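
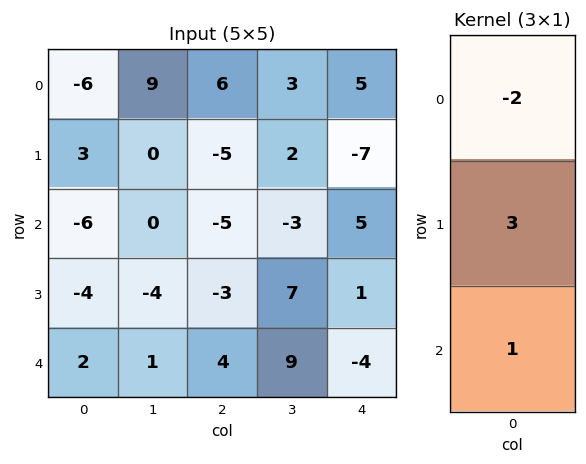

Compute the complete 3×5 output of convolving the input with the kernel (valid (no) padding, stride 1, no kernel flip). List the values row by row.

Output[0,0]: The receptive field on the input at this output position is [-6 / 3 / -6]. Elementwise product with the kernel and sum: -6·-2 + 3·3 + -6·1.

15 -18 -32 -3 -26
-28 -4 -8 -6 30
2 -11 5 36 -11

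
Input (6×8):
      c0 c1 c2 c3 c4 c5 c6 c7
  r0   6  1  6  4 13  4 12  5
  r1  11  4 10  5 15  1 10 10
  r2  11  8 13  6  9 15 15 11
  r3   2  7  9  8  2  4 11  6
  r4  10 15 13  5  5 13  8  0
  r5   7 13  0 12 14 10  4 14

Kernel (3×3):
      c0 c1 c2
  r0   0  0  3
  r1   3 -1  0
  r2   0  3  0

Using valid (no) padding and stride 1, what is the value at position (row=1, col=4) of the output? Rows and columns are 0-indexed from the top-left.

The receptive field on the input at this output position is [15 1 10 / 9 15 15 / 2 4 11]. Elementwise product with the kernel and sum: 10·3 + 9·3 + 15·-1 + 4·3.

54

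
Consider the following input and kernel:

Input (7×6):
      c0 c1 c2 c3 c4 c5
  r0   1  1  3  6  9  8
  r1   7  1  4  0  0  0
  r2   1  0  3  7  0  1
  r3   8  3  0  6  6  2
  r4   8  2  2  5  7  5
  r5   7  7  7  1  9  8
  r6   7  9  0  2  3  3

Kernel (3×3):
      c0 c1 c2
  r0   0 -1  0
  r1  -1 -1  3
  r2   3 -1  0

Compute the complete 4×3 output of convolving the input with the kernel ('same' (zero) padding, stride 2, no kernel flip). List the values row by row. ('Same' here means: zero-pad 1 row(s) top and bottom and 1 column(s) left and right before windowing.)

-5 13 9
-16 23 8
-17 25 -9
13 -10 -5

Output[0,0]: The receptive field on the zero-padded input at this output position is [0 0 0 / 0 1 1 / 0 7 1]. Elementwise product with the kernel and sum: 0·-1 + 0·-1 + 1·-1 + 1·3 + 0·3 + 7·-1.
Output[0,1]: The receptive field on the zero-padded input at this output position is [0 0 0 / 1 3 6 / 1 4 0]. Elementwise product with the kernel and sum: 0·-1 + 1·-1 + 3·-1 + 6·3 + 1·3 + 4·-1.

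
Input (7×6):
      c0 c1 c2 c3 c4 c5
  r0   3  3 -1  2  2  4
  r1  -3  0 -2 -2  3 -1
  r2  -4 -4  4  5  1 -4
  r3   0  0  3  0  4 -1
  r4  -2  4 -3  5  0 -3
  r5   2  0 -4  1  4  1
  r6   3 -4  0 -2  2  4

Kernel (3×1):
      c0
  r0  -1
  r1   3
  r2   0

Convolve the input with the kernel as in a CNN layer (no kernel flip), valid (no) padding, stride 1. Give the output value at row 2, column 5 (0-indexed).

1

The receptive field on the input at this output position is [-4 / -1 / -3]. Elementwise product with the kernel and sum: -4·-1 + -1·3.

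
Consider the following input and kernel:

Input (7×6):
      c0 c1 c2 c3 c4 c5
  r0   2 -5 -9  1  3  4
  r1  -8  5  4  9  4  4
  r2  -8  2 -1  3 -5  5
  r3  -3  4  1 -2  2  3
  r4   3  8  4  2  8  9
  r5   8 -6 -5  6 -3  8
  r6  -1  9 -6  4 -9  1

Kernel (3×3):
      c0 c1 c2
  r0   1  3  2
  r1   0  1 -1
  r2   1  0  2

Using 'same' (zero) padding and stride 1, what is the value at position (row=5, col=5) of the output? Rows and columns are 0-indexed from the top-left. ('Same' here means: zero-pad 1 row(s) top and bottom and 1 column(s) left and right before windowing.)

34

The receptive field on the zero-padded input at this output position is [8 9 0 / -3 8 0 / -9 1 0]. Elementwise product with the kernel and sum: 8·1 + 9·3 + 0·2 + 8·1 + 0·-1 + -9·1 + 0·2.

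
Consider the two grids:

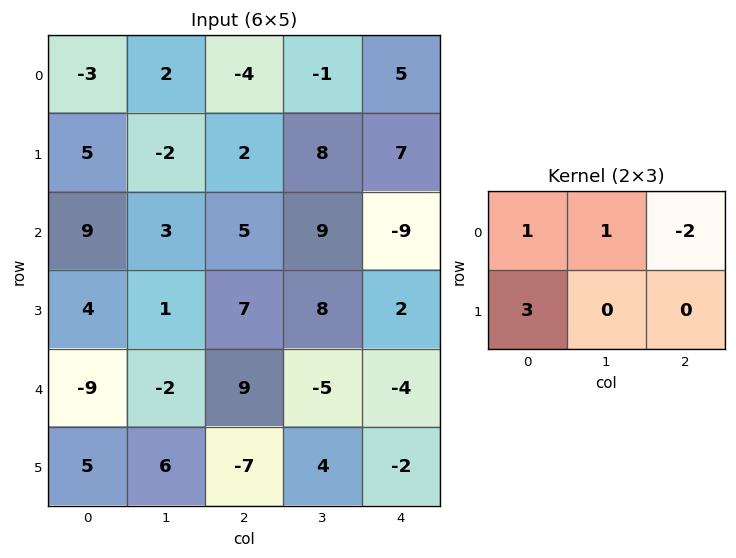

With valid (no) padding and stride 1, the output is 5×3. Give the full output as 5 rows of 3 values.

22 -6 -9
26 -7 11
14 -7 53
-36 -14 38
-14 35 -9

Output[0,0]: The receptive field on the input at this output position is [-3 2 -4 / 5 -2 2]. Elementwise product with the kernel and sum: -3·1 + 2·1 + -4·-2 + 5·3.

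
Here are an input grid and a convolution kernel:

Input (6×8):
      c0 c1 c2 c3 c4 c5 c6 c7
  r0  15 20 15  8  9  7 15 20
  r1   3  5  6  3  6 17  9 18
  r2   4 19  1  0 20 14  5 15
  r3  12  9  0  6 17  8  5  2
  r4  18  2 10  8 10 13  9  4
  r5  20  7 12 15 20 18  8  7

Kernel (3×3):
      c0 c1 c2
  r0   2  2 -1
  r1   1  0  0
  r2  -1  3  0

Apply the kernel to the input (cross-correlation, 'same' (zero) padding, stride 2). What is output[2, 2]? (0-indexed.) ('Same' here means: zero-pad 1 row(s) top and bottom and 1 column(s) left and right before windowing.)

91

The receptive field on the zero-padded input at this output position is [6 17 8 / 8 10 13 / 15 20 18]. Elementwise product with the kernel and sum: 6·2 + 17·2 + 8·-1 + 8·1 + 15·-1 + 20·3.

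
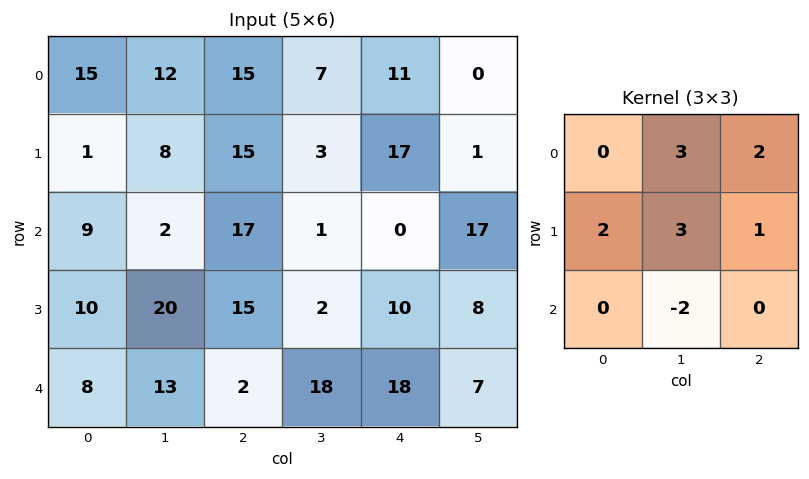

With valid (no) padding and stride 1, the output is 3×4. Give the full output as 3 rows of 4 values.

Output[0,0]: The receptive field on the input at this output position is [15 12 15 / 1 8 15 / 9 2 17]. Elementwise product with the kernel and sum: 12·3 + 15·2 + 1·2 + 8·3 + 15·1 + 2·-2.

103 89 97 91
55 77 76 52
109 136 13 40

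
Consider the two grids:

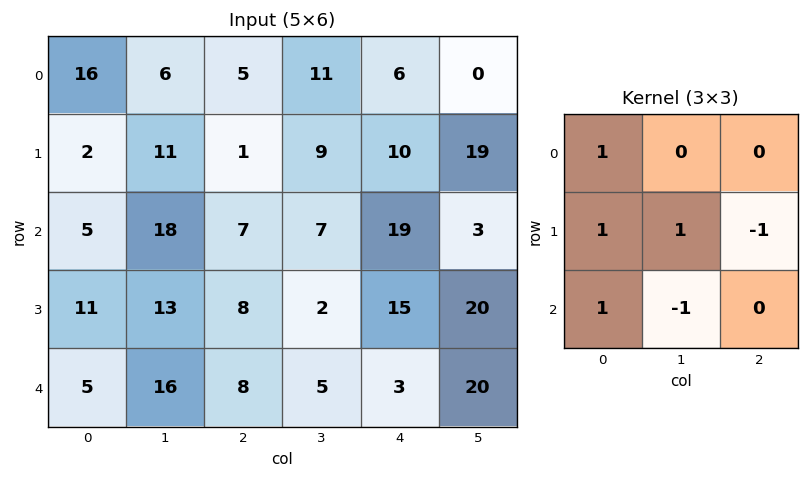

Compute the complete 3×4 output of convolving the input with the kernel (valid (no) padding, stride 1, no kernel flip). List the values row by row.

15 20 5 -1
16 34 2 19
10 45 5 6

Output[0,0]: The receptive field on the input at this output position is [16 6 5 / 2 11 1 / 5 18 7]. Elementwise product with the kernel and sum: 16·1 + 2·1 + 11·1 + 1·-1 + 5·1 + 18·-1.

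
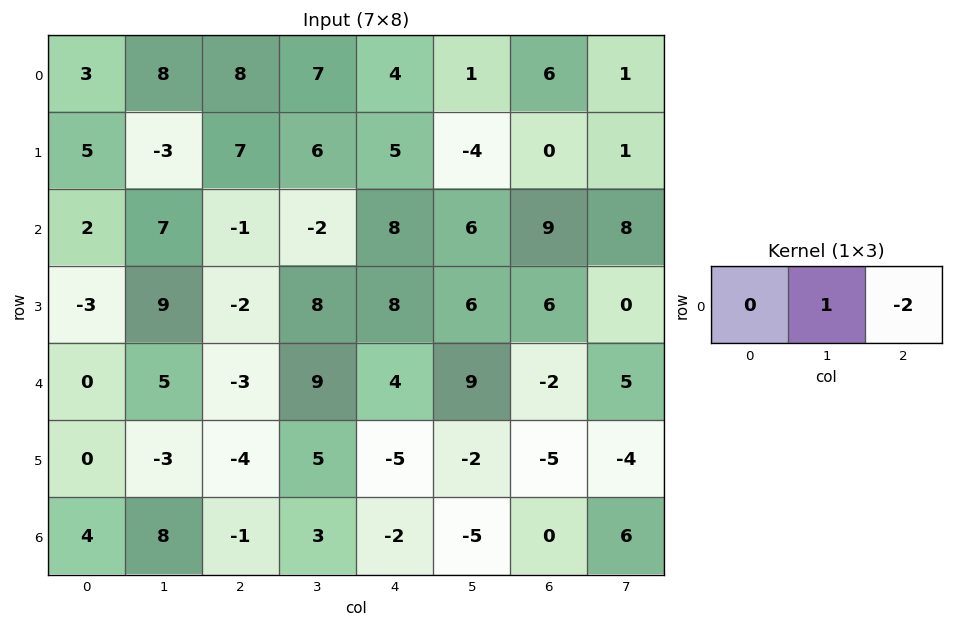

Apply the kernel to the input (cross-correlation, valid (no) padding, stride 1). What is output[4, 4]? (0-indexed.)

13

The receptive field on the input at this output position is [4 9 -2]. Elementwise product with the kernel and sum: 9·1 + -2·-2.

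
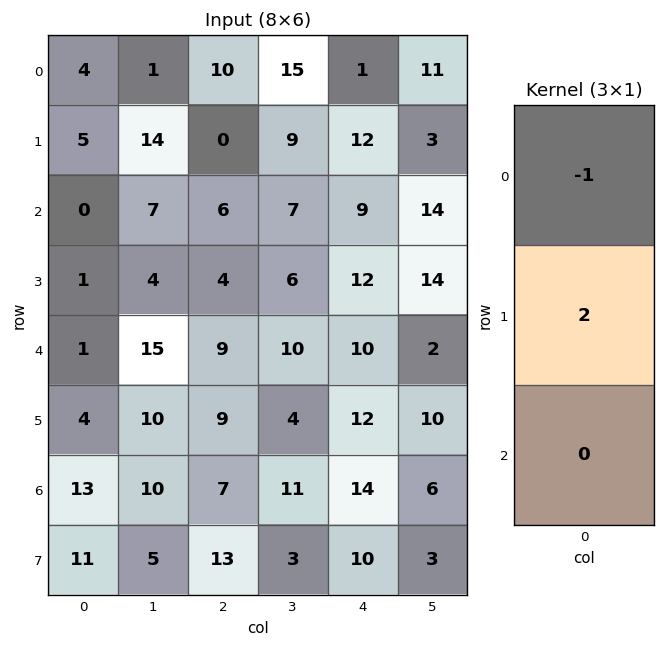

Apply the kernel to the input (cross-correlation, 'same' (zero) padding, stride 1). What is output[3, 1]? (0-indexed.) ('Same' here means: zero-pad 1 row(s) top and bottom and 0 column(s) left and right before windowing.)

1

The receptive field on the zero-padded input at this output position is [7 / 4 / 15]. Elementwise product with the kernel and sum: 7·-1 + 4·2.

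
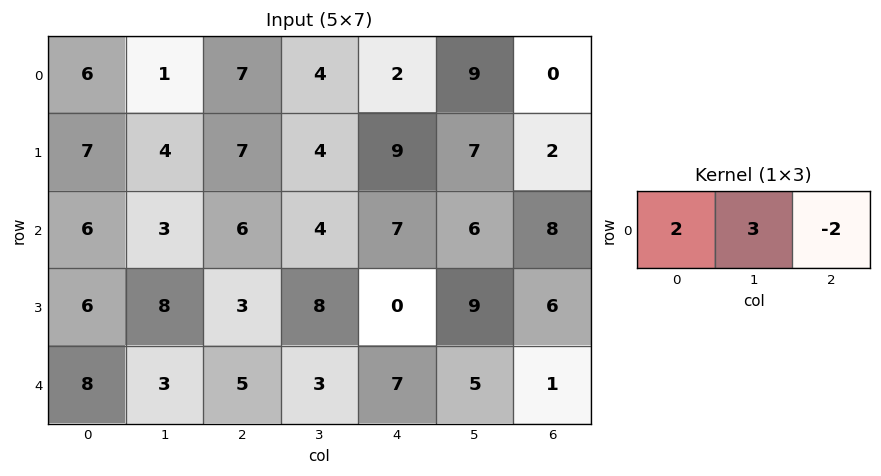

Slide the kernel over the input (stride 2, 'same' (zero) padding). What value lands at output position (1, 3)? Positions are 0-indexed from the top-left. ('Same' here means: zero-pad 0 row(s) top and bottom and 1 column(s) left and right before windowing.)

The receptive field on the zero-padded input at this output position is [6 8 0]. Elementwise product with the kernel and sum: 6·2 + 8·3 + 0·-2.

36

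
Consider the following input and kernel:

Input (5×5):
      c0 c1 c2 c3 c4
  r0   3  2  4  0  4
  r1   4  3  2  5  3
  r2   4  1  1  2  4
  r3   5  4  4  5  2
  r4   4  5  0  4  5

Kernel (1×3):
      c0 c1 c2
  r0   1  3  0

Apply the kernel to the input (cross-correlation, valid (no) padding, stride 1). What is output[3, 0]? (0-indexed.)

17

The receptive field on the input at this output position is [5 4 4]. Elementwise product with the kernel and sum: 5·1 + 4·3.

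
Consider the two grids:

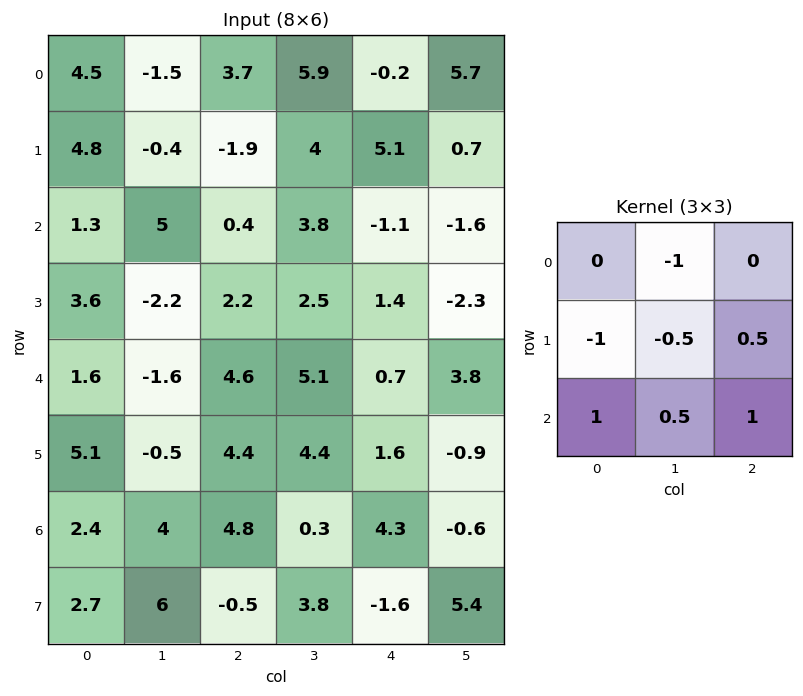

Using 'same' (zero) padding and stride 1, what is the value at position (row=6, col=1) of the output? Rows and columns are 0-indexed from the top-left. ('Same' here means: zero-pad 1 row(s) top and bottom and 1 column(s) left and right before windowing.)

3.7

The receptive field on the zero-padded input at this output position is [5.1 -0.5 4.4 / 2.4 4 4.8 / 2.7 6 -0.5]. Elementwise product with the kernel and sum: -0.5·-1 + 2.4·-1 + 4·-0.5 + 4.8·0.5 + 2.7·1 + 6·0.5 + -0.5·1.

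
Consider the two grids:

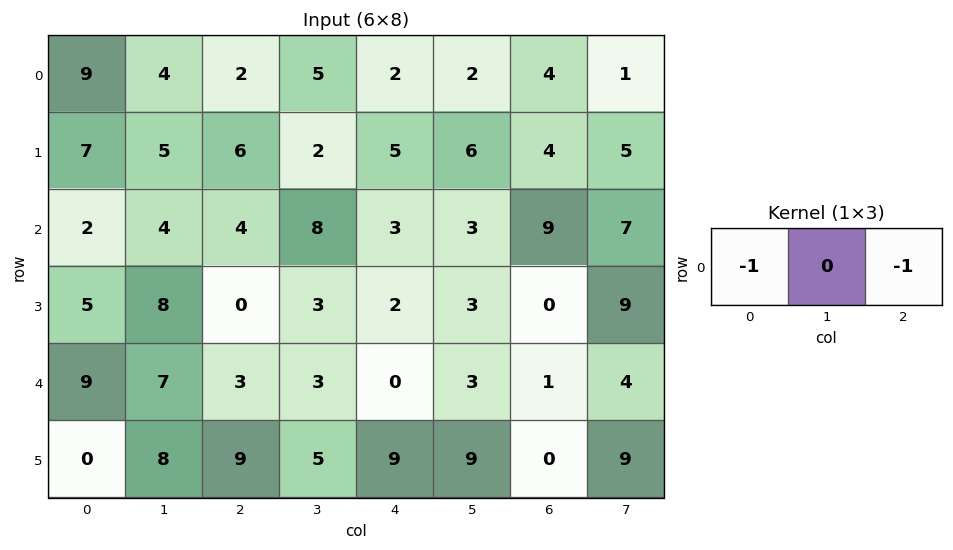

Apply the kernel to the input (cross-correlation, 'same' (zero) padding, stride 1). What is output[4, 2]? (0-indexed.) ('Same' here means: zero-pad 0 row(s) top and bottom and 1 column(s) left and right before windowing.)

-10

The receptive field on the zero-padded input at this output position is [7 3 3]. Elementwise product with the kernel and sum: 7·-1 + 3·-1.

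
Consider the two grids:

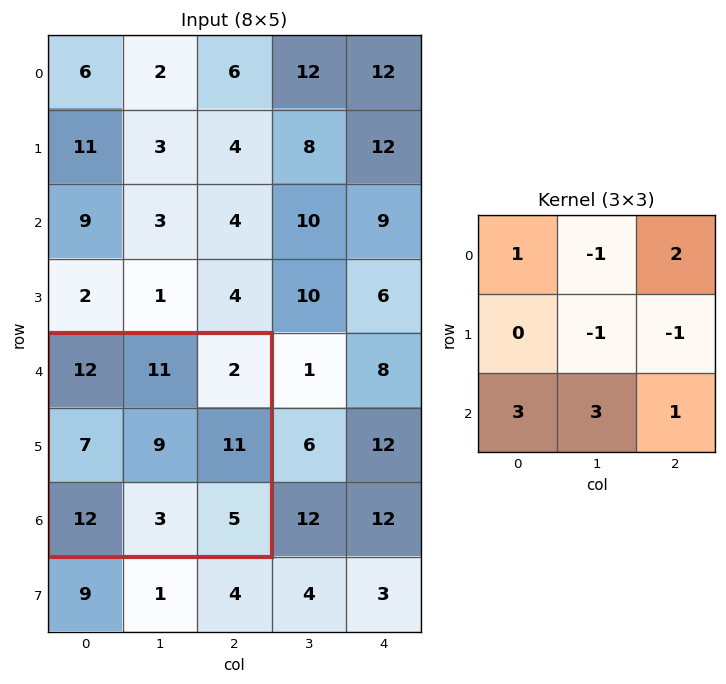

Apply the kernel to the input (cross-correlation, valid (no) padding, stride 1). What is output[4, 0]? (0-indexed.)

35

The receptive field on the input at this output position is [12 11 2 / 7 9 11 / 12 3 5]. Elementwise product with the kernel and sum: 12·1 + 11·-1 + 2·2 + 9·-1 + 11·-1 + 12·3 + 3·3 + 5·1.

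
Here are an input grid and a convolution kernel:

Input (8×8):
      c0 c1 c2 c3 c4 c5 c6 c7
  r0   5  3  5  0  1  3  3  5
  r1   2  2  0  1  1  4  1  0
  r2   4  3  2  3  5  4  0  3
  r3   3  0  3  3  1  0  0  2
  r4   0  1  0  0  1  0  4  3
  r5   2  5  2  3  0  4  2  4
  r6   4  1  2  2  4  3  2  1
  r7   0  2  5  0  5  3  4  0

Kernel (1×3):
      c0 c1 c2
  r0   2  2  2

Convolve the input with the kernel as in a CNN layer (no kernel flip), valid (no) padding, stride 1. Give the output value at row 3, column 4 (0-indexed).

The receptive field on the input at this output position is [1 0 0]. Elementwise product with the kernel and sum: 1·2 + 0·2 + 0·2.

2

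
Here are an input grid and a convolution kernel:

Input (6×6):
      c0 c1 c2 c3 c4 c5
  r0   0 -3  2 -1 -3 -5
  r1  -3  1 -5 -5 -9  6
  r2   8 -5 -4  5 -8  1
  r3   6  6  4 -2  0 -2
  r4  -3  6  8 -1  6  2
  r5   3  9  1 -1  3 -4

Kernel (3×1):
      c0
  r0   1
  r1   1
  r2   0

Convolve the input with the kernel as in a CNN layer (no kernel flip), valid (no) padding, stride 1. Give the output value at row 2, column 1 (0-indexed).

1

The receptive field on the input at this output position is [-5 / 6 / 6]. Elementwise product with the kernel and sum: -5·1 + 6·1.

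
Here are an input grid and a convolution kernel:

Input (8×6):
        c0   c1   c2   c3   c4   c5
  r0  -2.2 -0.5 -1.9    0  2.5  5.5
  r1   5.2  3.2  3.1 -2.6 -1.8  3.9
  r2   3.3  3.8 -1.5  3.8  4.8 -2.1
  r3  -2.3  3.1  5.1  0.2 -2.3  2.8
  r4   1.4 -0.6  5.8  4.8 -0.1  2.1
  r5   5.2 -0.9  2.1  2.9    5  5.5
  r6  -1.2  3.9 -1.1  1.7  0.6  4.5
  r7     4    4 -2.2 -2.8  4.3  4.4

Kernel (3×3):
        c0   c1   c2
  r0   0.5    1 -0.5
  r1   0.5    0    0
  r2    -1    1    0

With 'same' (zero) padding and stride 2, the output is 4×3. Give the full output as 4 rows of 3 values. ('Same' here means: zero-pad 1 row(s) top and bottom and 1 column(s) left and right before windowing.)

Output[0,0]: The receptive field on the zero-padded input at this output position is [0 0 0 / 0 -2.2 -0.5 / 0 5.2 3.2]. Elementwise product with the kernel and sum: 0·0.5 + 0·1 + 0·-0.5 + 0·0.5 + 0·-1 + 5.2·1.
Output[0,1]: The receptive field on the zero-padded input at this output position is [0 0 0 / -0.5 -1.9 0 / 3.2 3.1 -2.6]. Elementwise product with the kernel and sum: 0·0.5 + 0·1 + 0·-0.5 + -0.5·0.5 + 3.2·-1 + 3.1·1.

5.2 -0.35 0.8
1.3 9.9 -5.65
1.35 9.25 0.9
9.65 -4.05 11.65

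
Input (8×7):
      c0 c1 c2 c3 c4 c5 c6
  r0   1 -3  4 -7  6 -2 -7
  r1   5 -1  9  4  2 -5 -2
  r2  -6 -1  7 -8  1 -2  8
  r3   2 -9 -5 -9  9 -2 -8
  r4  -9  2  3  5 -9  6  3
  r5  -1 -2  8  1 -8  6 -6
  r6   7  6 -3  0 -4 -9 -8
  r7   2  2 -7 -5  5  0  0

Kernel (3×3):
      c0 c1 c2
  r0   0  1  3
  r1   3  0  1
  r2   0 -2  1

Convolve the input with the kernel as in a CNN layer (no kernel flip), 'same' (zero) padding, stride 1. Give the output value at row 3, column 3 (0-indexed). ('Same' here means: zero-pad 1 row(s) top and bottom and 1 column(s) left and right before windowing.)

-30

The receptive field on the zero-padded input at this output position is [7 -8 1 / -5 -9 9 / 3 5 -9]. Elementwise product with the kernel and sum: -8·1 + 1·3 + -5·3 + 9·1 + 5·-2 + -9·1.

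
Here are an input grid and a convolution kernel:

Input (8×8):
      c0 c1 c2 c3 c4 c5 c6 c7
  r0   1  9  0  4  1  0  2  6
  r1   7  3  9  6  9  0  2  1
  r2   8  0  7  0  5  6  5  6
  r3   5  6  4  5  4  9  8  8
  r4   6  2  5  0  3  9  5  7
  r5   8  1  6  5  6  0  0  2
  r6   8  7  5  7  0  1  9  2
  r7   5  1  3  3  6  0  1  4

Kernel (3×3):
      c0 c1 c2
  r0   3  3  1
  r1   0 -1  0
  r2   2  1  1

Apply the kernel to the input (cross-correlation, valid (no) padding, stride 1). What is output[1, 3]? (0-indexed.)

The receptive field on the input at this output position is [6 9 0 / 0 5 6 / 5 4 9]. Elementwise product with the kernel and sum: 6·3 + 9·3 + 0·1 + 5·-1 + 5·2 + 4·1 + 9·1.

63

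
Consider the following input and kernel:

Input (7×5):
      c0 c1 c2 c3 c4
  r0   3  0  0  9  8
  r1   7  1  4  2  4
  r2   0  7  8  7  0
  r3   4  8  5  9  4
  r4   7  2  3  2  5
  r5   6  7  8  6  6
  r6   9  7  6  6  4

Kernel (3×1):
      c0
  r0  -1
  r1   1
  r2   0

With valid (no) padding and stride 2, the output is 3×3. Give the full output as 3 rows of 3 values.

Output[0,0]: The receptive field on the input at this output position is [3 / 7 / 0]. Elementwise product with the kernel and sum: 3·-1 + 7·1.

4 4 -4
4 -3 4
-1 5 1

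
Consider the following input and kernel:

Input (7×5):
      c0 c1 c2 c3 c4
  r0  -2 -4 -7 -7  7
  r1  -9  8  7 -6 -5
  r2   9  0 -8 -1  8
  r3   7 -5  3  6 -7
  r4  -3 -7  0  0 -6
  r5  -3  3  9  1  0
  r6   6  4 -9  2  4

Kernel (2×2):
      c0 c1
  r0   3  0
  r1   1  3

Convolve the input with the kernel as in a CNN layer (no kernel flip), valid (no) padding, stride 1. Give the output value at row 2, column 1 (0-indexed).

The receptive field on the input at this output position is [0 -8 / -5 3]. Elementwise product with the kernel and sum: 0·3 + -5·1 + 3·3.

4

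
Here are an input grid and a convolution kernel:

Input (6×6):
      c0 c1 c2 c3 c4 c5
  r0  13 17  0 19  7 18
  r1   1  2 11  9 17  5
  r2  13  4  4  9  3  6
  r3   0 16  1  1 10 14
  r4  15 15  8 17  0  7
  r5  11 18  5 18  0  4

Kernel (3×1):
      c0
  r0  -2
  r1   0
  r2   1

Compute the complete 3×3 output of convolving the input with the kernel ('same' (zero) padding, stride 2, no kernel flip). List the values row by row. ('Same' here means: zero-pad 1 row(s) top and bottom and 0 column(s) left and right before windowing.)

1 11 17
-2 -21 -24
11 3 -20

Output[0,0]: The receptive field on the zero-padded input at this output position is [0 / 13 / 1]. Elementwise product with the kernel and sum: 0·-2 + 1·1.
Output[0,1]: The receptive field on the zero-padded input at this output position is [0 / 0 / 11]. Elementwise product with the kernel and sum: 0·-2 + 11·1.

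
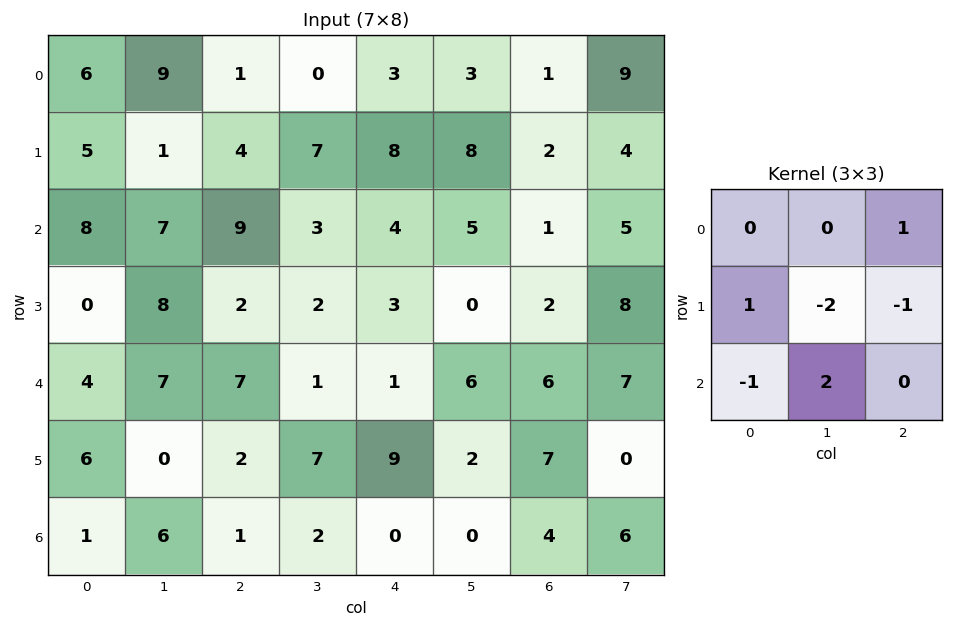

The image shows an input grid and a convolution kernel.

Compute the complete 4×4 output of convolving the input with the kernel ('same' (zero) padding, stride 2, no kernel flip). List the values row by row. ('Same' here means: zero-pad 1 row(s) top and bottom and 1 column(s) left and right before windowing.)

-11 14 0 -12
-22 -11 2 6
5 -2 4 7
-8 9 4 -14

Output[0,0]: The receptive field on the zero-padded input at this output position is [0 0 0 / 0 6 9 / 0 5 1]. Elementwise product with the kernel and sum: 0·1 + 0·1 + 6·-2 + 9·-1 + 0·-1 + 5·2.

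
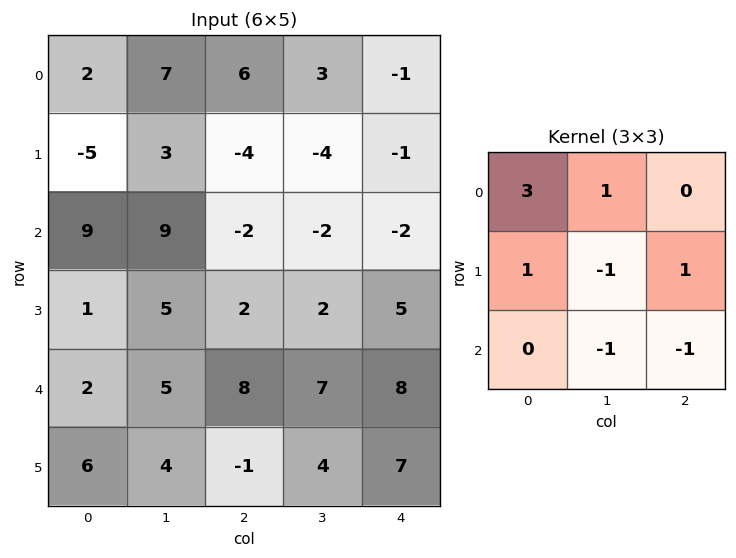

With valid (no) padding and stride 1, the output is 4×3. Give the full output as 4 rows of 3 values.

Output[0,0]: The receptive field on the input at this output position is [2 7 6 / -5 3 -4 / 9 9 -2]. Elementwise product with the kernel and sum: 2·3 + 7·1 + -5·1 + 3·-1 + -4·1 + 9·-1 + -2·-1.
Output[0,1]: The receptive field on the input at this output position is [7 6 3 / 3 -4 -4 / 9 -2 -2]. Elementwise product with the kernel and sum: 7·3 + 6·1 + 3·1 + -4·-1 + -4·1 + -2·-1 + -2·-1.

-6 34 24
-21 10 -25
21 15 -18
10 18 6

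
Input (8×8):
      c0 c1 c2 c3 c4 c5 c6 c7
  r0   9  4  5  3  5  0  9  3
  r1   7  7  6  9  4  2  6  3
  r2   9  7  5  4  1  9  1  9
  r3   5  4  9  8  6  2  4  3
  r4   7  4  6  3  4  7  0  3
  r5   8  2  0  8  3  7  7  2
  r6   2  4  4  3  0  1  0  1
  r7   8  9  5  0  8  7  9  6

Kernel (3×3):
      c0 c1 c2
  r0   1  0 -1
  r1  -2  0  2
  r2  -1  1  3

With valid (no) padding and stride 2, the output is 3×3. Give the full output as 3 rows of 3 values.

15 -2 11
27 7 -1
-1 7 13

Output[0,0]: The receptive field on the input at this output position is [9 4 5 / 7 7 6 / 9 7 5]. Elementwise product with the kernel and sum: 9·1 + 5·-1 + 7·-2 + 6·2 + 9·-1 + 7·1 + 5·3.
Output[0,1]: The receptive field on the input at this output position is [5 3 5 / 6 9 4 / 5 4 1]. Elementwise product with the kernel and sum: 5·1 + 5·-1 + 6·-2 + 4·2 + 5·-1 + 4·1 + 1·3.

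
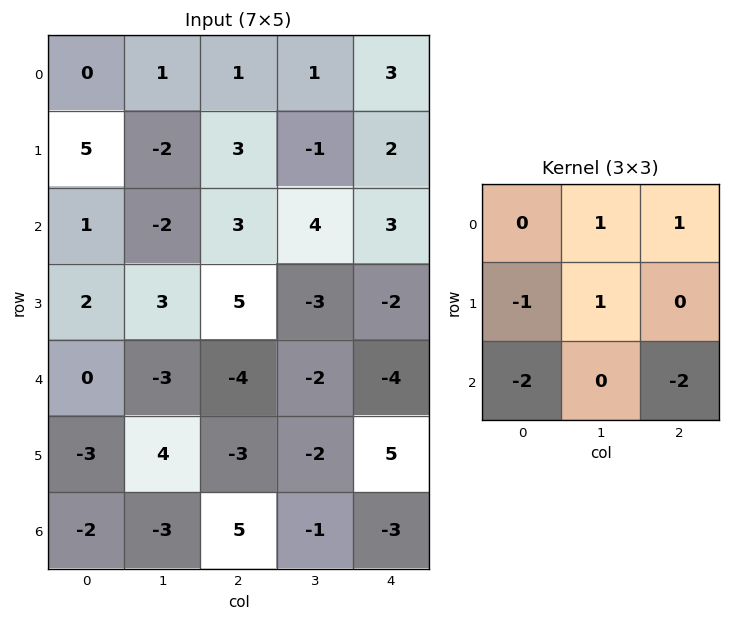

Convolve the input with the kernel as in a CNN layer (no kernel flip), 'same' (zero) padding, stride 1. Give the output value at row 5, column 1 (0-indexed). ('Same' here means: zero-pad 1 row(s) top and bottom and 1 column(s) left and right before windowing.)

-6

The receptive field on the zero-padded input at this output position is [0 -3 -4 / -3 4 -3 / -2 -3 5]. Elementwise product with the kernel and sum: -3·1 + -4·1 + -3·-1 + 4·1 + -2·-2 + 5·-2.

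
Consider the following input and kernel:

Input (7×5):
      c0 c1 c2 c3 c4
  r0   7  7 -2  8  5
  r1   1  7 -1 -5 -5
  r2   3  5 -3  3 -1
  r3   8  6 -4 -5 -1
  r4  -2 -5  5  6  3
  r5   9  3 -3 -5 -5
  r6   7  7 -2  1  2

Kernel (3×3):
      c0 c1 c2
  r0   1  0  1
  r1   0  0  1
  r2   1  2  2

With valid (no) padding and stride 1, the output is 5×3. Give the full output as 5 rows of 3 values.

11 15 -1
9 -7 -23
-6 20 18
18 -6 -25
17 1 7

Output[0,0]: The receptive field on the input at this output position is [7 7 -2 / 1 7 -1 / 3 5 -3]. Elementwise product with the kernel and sum: 7·1 + -2·1 + -1·1 + 3·1 + 5·2 + -3·2.
Output[0,1]: The receptive field on the input at this output position is [7 -2 8 / 7 -1 -5 / 5 -3 3]. Elementwise product with the kernel and sum: 7·1 + 8·1 + -5·1 + 5·1 + -3·2 + 3·2.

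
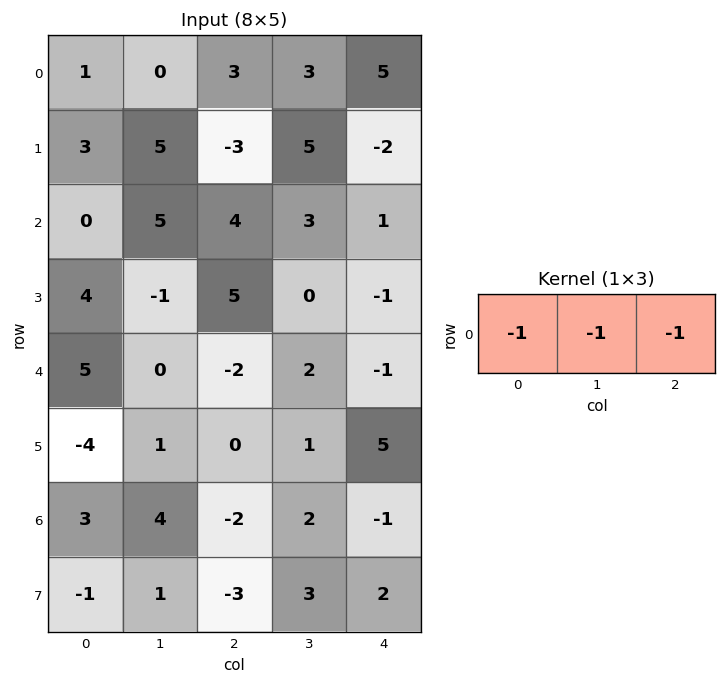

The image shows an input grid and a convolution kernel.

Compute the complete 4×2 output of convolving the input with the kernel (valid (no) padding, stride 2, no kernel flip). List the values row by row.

-4 -11
-9 -8
-3 1
-5 1

Output[0,0]: The receptive field on the input at this output position is [1 0 3]. Elementwise product with the kernel and sum: 1·-1 + 0·-1 + 3·-1.
Output[0,1]: The receptive field on the input at this output position is [3 3 5]. Elementwise product with the kernel and sum: 3·-1 + 3·-1 + 5·-1.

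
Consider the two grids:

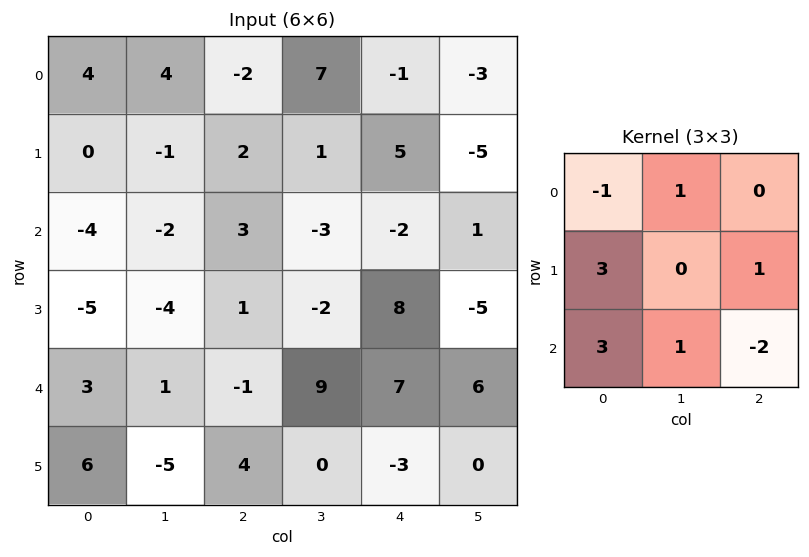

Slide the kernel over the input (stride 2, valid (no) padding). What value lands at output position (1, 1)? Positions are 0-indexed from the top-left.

The receptive field on the input at this output position is [3 -3 -2 / 1 -2 8 / -1 9 7]. Elementwise product with the kernel and sum: 3·-1 + -3·1 + 1·3 + 8·1 + -1·3 + 9·1 + 7·-2.

-3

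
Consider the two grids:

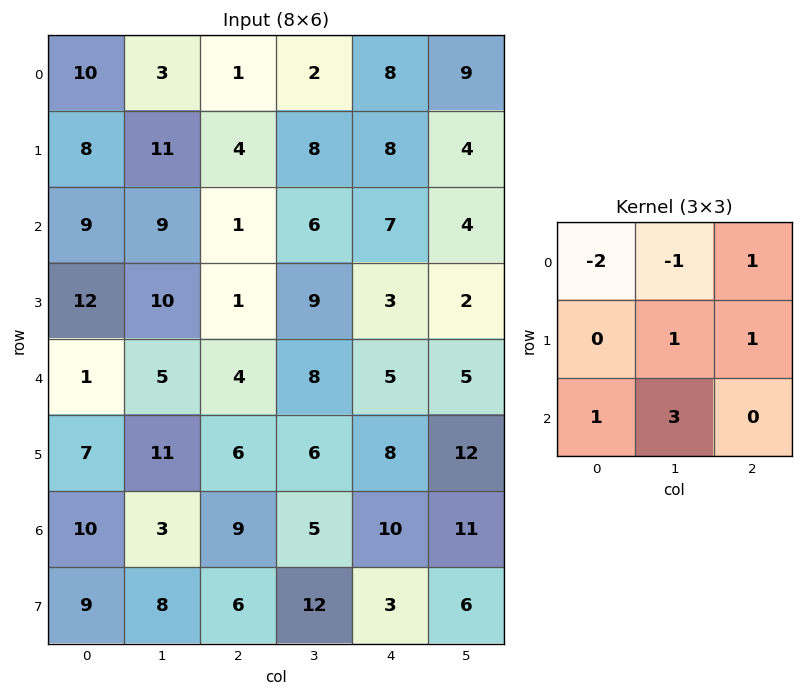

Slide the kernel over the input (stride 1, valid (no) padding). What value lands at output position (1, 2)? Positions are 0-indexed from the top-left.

33

The receptive field on the input at this output position is [4 8 8 / 1 6 7 / 1 9 3]. Elementwise product with the kernel and sum: 4·-2 + 8·-1 + 8·1 + 6·1 + 7·1 + 1·1 + 9·3.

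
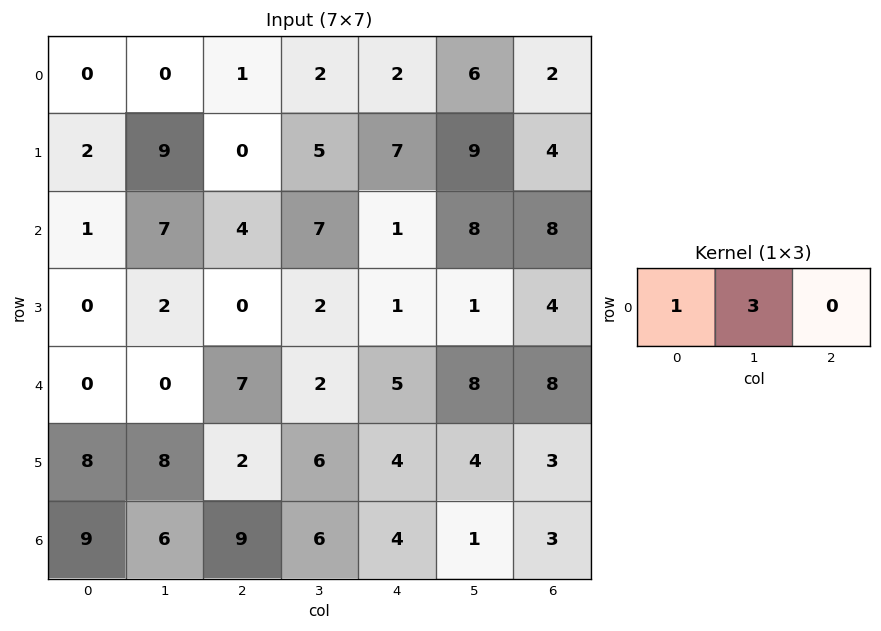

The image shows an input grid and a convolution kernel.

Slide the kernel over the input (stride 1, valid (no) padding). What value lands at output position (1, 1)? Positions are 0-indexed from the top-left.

9

The receptive field on the input at this output position is [9 0 5]. Elementwise product with the kernel and sum: 9·1 + 0·3.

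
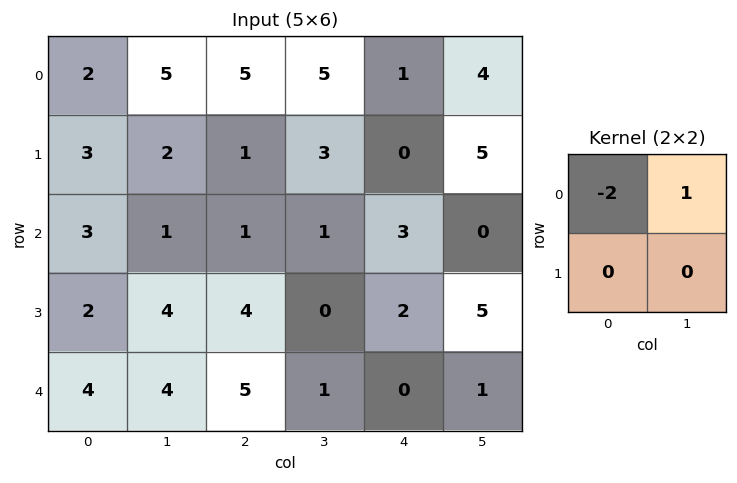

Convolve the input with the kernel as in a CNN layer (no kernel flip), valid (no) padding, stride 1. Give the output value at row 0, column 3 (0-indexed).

-9

The receptive field on the input at this output position is [5 1 / 3 0]. Elementwise product with the kernel and sum: 5·-2 + 1·1.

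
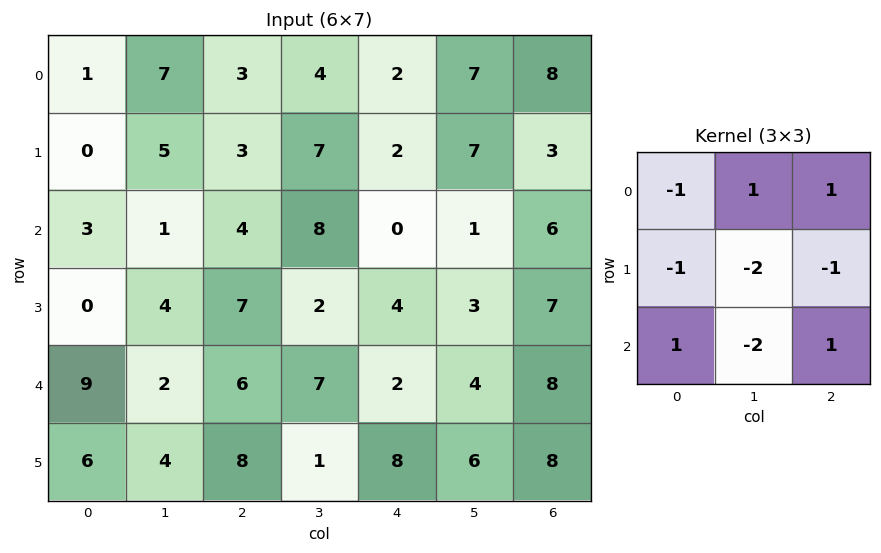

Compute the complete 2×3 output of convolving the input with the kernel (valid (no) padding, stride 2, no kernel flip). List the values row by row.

Output[0,0]: The receptive field on the input at this output position is [1 7 3 / 0 5 3 / 3 1 4]. Elementwise product with the kernel and sum: 1·-1 + 7·1 + 3·1 + 0·-1 + 5·-2 + 3·-1 + 3·1 + 1·-2 + 4·1.

1 -28 -2
-2 -17 -8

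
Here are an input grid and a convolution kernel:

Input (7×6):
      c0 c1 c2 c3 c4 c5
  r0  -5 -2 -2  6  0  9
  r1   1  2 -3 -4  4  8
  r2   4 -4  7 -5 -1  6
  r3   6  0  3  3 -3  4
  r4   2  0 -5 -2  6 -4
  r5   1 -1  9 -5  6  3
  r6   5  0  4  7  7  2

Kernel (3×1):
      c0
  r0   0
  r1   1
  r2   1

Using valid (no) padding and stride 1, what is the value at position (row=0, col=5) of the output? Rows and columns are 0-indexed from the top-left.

14

The receptive field on the input at this output position is [9 / 8 / 6]. Elementwise product with the kernel and sum: 8·1 + 6·1.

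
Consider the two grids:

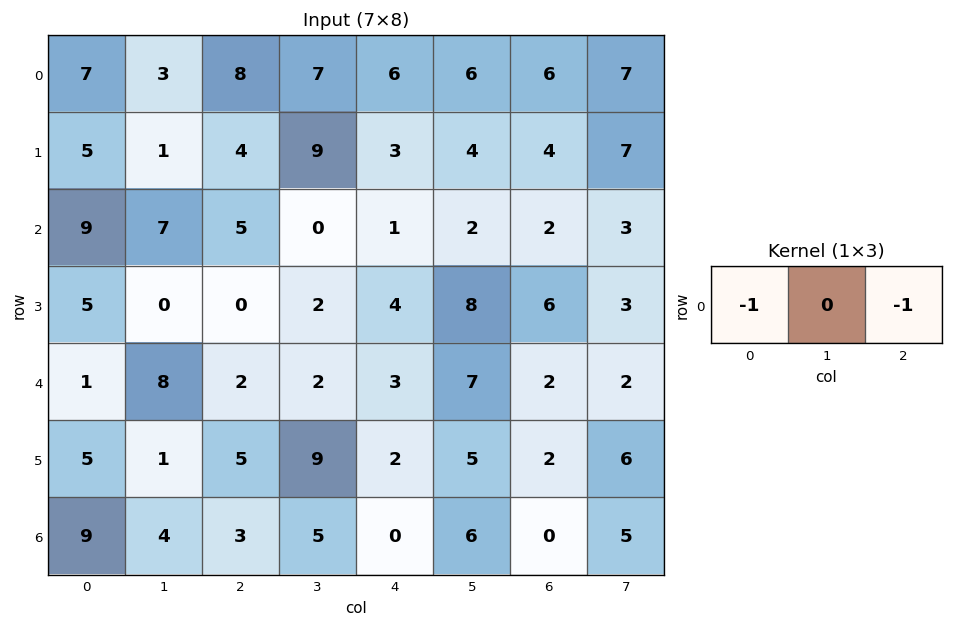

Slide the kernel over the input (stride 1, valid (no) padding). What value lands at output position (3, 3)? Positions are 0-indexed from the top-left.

-10

The receptive field on the input at this output position is [2 4 8]. Elementwise product with the kernel and sum: 2·-1 + 8·-1.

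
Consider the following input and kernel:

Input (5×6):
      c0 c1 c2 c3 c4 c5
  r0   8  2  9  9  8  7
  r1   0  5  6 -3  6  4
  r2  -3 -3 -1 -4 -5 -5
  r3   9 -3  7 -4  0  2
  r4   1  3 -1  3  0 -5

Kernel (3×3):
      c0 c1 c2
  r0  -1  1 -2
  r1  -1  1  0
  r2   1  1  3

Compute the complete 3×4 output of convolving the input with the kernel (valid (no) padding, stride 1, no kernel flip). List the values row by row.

Output[0,0]: The receptive field on the input at this output position is [8 2 9 / 0 5 6 / -3 -3 -1]. Elementwise product with the kernel and sum: 8·-1 + 2·1 + 9·-2 + 0·-1 + 5·1 + -3·1 + -3·1 + -1·3.
Output[0,1]: The receptive field on the input at this output position is [2 9 9 / 5 6 -3 / -3 -1 -4]. Elementwise product with the kernel and sum: 2·-1 + 9·1 + 9·-2 + 5·-1 + 6·1 + -3·1 + -1·1 + -4·3.

-28 -26 -45 -30
20 1 -21 2
-9 31 -2 1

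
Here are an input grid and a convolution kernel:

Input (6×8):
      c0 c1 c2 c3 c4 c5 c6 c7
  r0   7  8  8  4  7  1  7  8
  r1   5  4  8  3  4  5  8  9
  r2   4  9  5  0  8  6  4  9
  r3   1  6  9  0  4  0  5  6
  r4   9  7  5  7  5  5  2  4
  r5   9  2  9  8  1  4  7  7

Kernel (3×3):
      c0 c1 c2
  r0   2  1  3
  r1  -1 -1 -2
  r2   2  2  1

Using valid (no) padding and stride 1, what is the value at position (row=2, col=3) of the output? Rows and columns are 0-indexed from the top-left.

51

The receptive field on the input at this output position is [0 8 6 / 0 4 0 / 7 5 5]. Elementwise product with the kernel and sum: 0·2 + 8·1 + 6·3 + 0·-1 + 4·-1 + 0·-2 + 7·2 + 5·2 + 5·1.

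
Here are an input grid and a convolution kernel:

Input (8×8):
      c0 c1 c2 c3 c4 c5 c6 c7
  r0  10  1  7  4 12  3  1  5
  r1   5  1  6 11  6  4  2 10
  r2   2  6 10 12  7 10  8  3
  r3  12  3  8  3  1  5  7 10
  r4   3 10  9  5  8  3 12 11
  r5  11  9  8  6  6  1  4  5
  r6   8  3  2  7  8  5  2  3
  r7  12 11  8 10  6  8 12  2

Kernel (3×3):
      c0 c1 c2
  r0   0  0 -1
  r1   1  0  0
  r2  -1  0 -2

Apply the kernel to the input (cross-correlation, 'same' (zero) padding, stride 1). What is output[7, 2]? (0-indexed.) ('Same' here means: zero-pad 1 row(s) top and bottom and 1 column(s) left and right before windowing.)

4

The receptive field on the zero-padded input at this output position is [3 2 7 / 11 8 10 / 0 0 0]. Elementwise product with the kernel and sum: 7·-1 + 11·1 + 0·-1 + 0·-2.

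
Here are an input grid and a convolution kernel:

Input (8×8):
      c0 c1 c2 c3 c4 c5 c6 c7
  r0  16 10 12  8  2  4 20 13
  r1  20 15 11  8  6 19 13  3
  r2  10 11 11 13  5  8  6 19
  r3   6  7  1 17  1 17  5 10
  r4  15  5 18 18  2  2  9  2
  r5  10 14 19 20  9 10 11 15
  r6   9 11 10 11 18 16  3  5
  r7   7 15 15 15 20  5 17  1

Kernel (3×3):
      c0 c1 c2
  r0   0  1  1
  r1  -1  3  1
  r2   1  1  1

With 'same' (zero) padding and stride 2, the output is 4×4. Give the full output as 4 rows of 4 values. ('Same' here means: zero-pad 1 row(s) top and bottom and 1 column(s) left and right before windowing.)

Output[0,0]: The receptive field on the zero-padded input at this output position is [0 0 0 / 0 16 10 / 0 20 15]. Elementwise product with the kernel and sum: 0·1 + 0·1 + 0·-1 + 16·3 + 10·1 + 0·1 + 20·1 + 15·1.
Output[0,1]: The receptive field on the zero-padded input at this output position is [0 0 0 / 10 12 8 / 15 11 8]. Elementwise product with the kernel and sum: 0·1 + 0·1 + 10·-1 + 12·3 + 8·1 + 15·1 + 11·1 + 8·1.

93 68 35 104
89 79 70 77
87 138 47 78
84 114 118 47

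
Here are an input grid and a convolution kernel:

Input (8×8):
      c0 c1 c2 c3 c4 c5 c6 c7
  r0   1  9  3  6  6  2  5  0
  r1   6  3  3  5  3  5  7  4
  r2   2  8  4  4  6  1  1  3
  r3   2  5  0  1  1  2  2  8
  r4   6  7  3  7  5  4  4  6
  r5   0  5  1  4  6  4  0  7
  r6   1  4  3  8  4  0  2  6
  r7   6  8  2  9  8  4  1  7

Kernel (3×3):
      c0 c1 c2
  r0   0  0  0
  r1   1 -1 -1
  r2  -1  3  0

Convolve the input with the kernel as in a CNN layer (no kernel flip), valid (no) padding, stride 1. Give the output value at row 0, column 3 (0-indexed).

The receptive field on the input at this output position is [6 6 2 / 5 3 5 / 4 6 1]. Elementwise product with the kernel and sum: 5·1 + 3·-1 + 5·-1 + 4·-1 + 6·3.

11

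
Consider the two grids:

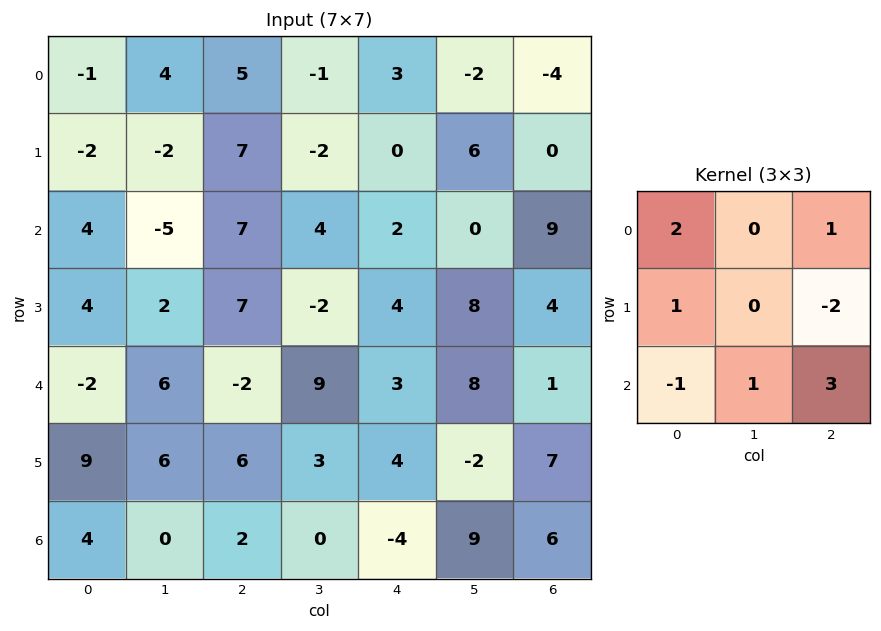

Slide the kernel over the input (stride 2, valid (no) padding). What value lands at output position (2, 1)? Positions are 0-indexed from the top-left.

-17

The receptive field on the input at this output position is [-2 9 3 / 6 3 4 / 2 0 -4]. Elementwise product with the kernel and sum: -2·2 + 3·1 + 6·1 + 4·-2 + 2·-1 + 0·1 + -4·3.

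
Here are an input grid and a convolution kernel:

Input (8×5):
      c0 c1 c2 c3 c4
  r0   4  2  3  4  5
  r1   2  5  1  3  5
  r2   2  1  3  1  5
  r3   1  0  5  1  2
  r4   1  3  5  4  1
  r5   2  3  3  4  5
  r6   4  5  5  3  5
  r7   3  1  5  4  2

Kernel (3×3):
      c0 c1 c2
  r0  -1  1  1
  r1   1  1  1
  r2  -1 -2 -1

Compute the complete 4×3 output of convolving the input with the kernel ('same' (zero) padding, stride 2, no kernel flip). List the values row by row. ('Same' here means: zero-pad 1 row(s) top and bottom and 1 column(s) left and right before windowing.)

Output[0,0]: The receptive field on the zero-padded input at this output position is [0 0 0 / 0 4 2 / 0 2 5]. Elementwise product with the kernel and sum: 0·-1 + 0·1 + 0·1 + 0·1 + 4·1 + 2·1 + 0·-1 + 2·-2 + 5·-1.
Output[0,1]: The receptive field on the zero-padded input at this output position is [0 0 0 / 2 3 4 / 5 1 3]. Elementwise product with the kernel and sum: 0·-1 + 0·1 + 0·1 + 2·1 + 3·1 + 4·1 + 5·-1 + 1·-2 + 3·-1.

-3 -1 -4
8 -7 3
-2 5 -8
7 2 1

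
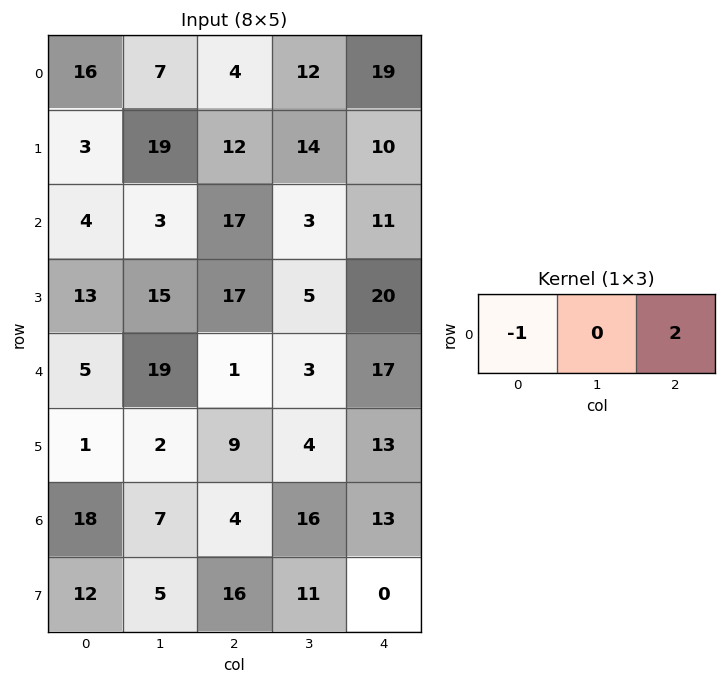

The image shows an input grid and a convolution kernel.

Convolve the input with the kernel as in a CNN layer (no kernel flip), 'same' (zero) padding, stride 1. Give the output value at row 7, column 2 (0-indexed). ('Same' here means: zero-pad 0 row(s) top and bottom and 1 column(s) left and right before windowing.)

17

The receptive field on the zero-padded input at this output position is [5 16 11]. Elementwise product with the kernel and sum: 5·-1 + 11·2.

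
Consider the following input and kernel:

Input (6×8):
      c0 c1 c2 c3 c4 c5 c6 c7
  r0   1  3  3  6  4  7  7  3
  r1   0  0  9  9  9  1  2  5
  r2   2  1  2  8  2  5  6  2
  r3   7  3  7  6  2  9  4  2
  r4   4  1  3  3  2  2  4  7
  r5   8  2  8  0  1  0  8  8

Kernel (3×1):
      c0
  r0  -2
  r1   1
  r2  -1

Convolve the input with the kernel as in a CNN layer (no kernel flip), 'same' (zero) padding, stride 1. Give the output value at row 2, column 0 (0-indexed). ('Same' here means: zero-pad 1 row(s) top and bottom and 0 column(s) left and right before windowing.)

The receptive field on the zero-padded input at this output position is [0 / 2 / 7]. Elementwise product with the kernel and sum: 0·-2 + 2·1 + 7·-1.

-5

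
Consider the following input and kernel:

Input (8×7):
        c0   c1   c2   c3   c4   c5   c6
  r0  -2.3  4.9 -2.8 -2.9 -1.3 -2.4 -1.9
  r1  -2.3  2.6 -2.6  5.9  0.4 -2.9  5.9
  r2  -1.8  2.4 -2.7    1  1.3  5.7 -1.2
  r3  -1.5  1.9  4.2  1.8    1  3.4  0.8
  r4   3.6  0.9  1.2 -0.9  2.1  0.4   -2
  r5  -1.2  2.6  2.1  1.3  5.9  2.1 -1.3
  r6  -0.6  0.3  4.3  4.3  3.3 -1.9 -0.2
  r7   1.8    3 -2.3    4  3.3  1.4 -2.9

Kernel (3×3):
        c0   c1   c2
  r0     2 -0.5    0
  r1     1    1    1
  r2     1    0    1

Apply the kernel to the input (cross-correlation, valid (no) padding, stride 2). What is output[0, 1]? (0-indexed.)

The receptive field on the input at this output position is [-2.8 -2.9 -1.3 / -2.6 5.9 0.4 / -2.7 1 1.3]. Elementwise product with the kernel and sum: -2.8·2 + -2.9·-0.5 + -2.6·1 + 5.9·1 + 0.4·1 + -2.7·1 + 1.3·1.

-1.85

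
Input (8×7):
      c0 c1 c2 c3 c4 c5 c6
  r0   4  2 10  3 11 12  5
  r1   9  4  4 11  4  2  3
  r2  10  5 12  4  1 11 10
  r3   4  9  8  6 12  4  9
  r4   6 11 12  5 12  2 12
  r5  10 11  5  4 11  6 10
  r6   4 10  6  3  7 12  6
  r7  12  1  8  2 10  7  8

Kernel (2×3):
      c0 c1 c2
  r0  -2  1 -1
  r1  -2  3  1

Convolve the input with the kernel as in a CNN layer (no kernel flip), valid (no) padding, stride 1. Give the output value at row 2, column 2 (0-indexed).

-7

The receptive field on the input at this output position is [12 4 1 / 8 6 12]. Elementwise product with the kernel and sum: 12·-2 + 4·1 + 1·-1 + 8·-2 + 6·3 + 12·1.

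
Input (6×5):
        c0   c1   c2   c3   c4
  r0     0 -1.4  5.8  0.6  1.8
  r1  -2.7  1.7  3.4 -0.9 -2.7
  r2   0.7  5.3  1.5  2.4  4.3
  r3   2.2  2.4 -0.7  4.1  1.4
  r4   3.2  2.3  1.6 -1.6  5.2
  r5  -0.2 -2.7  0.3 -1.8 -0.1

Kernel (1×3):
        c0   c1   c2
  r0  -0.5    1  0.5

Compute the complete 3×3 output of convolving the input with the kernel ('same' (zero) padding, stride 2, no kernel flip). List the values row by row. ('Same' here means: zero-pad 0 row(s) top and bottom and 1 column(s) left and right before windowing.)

-0.7 6.8 1.5
3.35 0.05 3.1
4.35 -0.35 6

Output[0,0]: The receptive field on the zero-padded input at this output position is [0 0 -1.4]. Elementwise product with the kernel and sum: 0·-0.5 + 0·1 + -1.4·0.5.
Output[0,1]: The receptive field on the zero-padded input at this output position is [-1.4 5.8 0.6]. Elementwise product with the kernel and sum: -1.4·-0.5 + 5.8·1 + 0.6·0.5.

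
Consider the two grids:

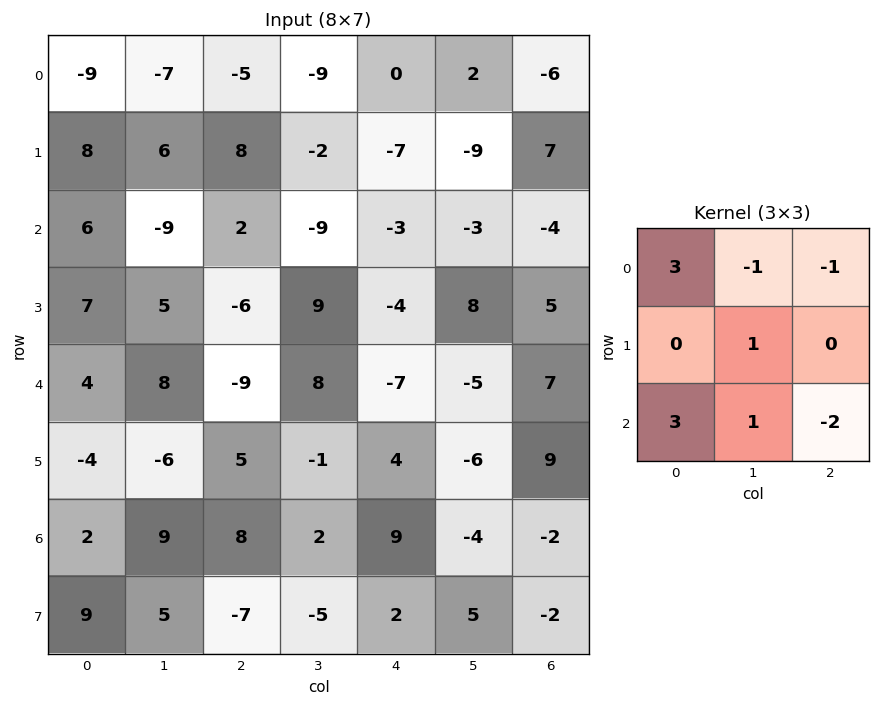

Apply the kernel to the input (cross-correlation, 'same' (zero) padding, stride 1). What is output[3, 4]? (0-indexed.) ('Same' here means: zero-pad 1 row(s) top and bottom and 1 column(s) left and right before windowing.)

The receptive field on the zero-padded input at this output position is [-9 -3 -3 / 9 -4 8 / 8 -7 -5]. Elementwise product with the kernel and sum: -9·3 + -3·-1 + -3·-1 + -4·1 + 8·3 + -7·1 + -5·-2.

2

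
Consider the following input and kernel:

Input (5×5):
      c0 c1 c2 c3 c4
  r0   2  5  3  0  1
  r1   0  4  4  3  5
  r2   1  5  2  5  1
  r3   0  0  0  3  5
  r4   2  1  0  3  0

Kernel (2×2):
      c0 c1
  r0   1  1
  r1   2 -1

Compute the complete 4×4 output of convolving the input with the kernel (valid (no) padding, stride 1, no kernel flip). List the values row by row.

3 12 8 2
1 16 6 17
6 7 4 7
3 2 0 14

Output[0,0]: The receptive field on the input at this output position is [2 5 / 0 4]. Elementwise product with the kernel and sum: 2·1 + 5·1 + 0·2 + 4·-1.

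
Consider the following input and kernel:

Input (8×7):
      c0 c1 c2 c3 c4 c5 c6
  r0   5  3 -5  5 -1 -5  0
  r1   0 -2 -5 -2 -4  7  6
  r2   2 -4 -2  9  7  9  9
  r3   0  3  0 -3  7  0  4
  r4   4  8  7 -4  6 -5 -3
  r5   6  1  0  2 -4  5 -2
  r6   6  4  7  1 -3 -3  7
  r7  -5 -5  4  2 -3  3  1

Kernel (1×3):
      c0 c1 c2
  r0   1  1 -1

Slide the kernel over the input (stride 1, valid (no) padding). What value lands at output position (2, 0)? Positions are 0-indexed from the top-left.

0

The receptive field on the input at this output position is [2 -4 -2]. Elementwise product with the kernel and sum: 2·1 + -4·1 + -2·-1.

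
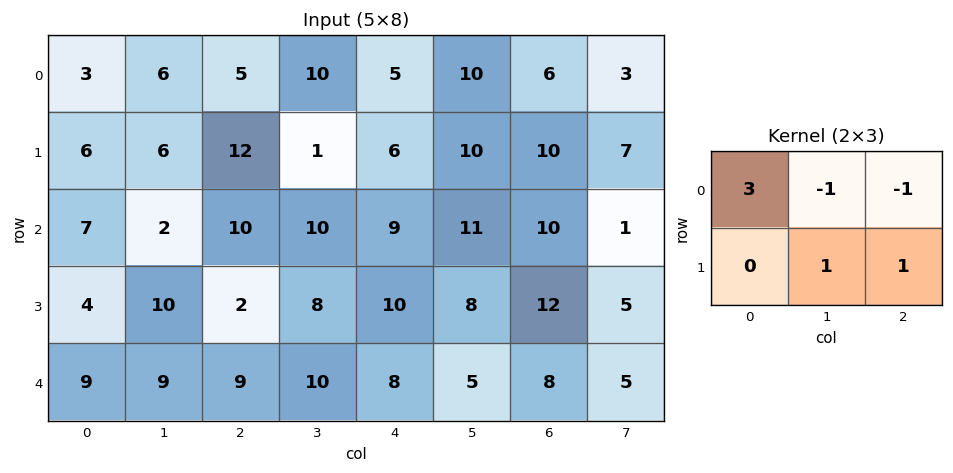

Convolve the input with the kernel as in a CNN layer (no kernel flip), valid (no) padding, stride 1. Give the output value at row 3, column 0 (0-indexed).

The receptive field on the input at this output position is [4 10 2 / 9 9 9]. Elementwise product with the kernel and sum: 4·3 + 10·-1 + 2·-1 + 9·1 + 9·1.

18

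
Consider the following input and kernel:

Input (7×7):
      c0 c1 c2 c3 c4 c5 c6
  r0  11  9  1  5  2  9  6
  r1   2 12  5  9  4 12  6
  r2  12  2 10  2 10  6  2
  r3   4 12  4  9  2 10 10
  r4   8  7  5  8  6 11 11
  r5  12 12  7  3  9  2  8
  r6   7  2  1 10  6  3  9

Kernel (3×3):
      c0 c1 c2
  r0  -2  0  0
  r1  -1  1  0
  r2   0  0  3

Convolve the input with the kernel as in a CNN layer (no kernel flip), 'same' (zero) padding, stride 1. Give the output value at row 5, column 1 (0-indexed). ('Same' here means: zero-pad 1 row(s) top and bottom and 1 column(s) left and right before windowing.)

The receptive field on the zero-padded input at this output position is [8 7 5 / 12 12 7 / 7 2 1]. Elementwise product with the kernel and sum: 8·-2 + 12·-1 + 12·1 + 1·3.

-13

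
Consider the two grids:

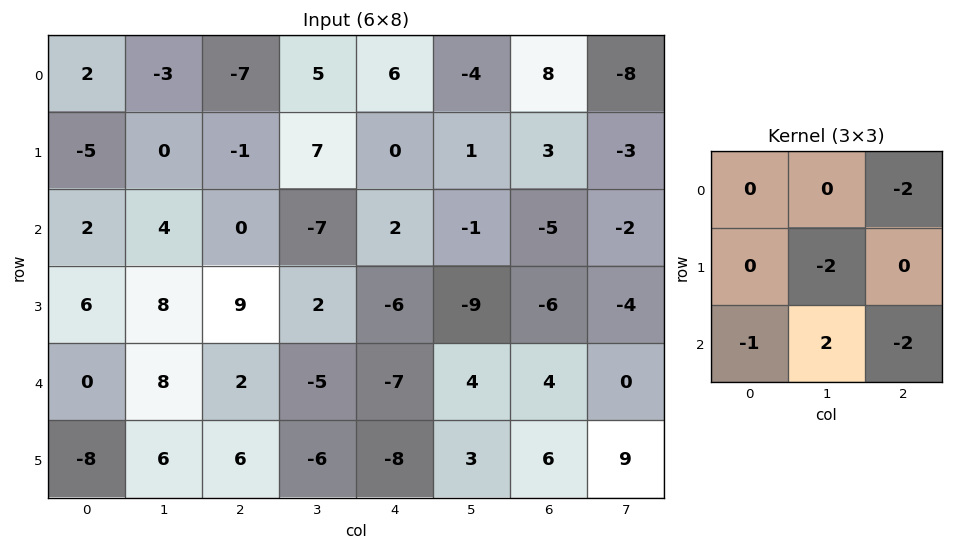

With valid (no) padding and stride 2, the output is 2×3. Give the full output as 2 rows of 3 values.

Output[0,0]: The receptive field on the input at this output position is [2 -3 -7 / -5 0 -1 / 2 4 0]. Elementwise product with the kernel and sum: -7·-2 + 0·-2 + 2·-1 + 4·2 + 0·-2.

20 -44 -12
-4 -6 35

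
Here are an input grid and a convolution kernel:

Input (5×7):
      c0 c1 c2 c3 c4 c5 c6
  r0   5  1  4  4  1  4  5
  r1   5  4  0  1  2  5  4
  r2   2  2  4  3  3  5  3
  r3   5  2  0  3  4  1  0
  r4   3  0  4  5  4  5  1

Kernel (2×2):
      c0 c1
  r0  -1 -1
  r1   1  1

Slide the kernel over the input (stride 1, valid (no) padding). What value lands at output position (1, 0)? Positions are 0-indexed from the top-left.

The receptive field on the input at this output position is [5 4 / 2 2]. Elementwise product with the kernel and sum: 5·-1 + 4·-1 + 2·1 + 2·1.

-5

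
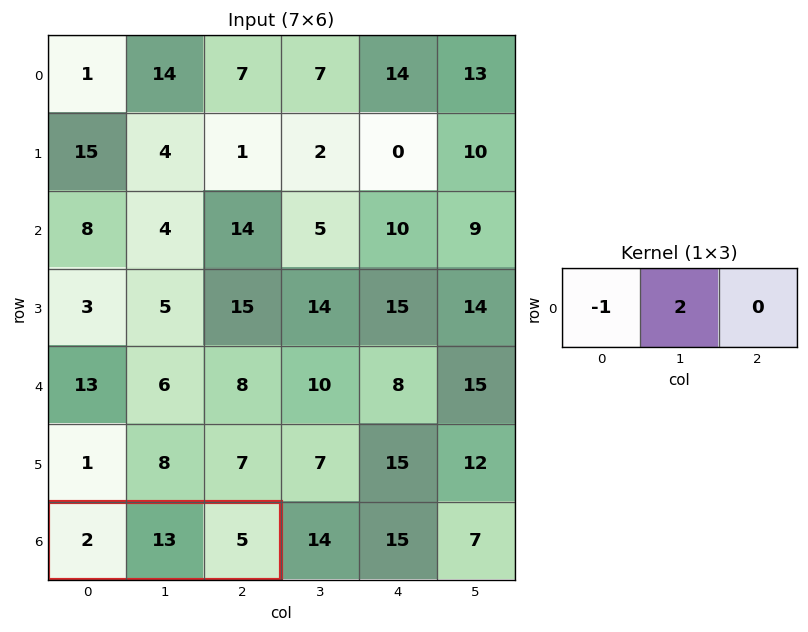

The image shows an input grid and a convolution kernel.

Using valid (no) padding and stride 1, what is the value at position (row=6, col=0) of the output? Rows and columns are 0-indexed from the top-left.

The receptive field on the input at this output position is [2 13 5]. Elementwise product with the kernel and sum: 2·-1 + 13·2.

24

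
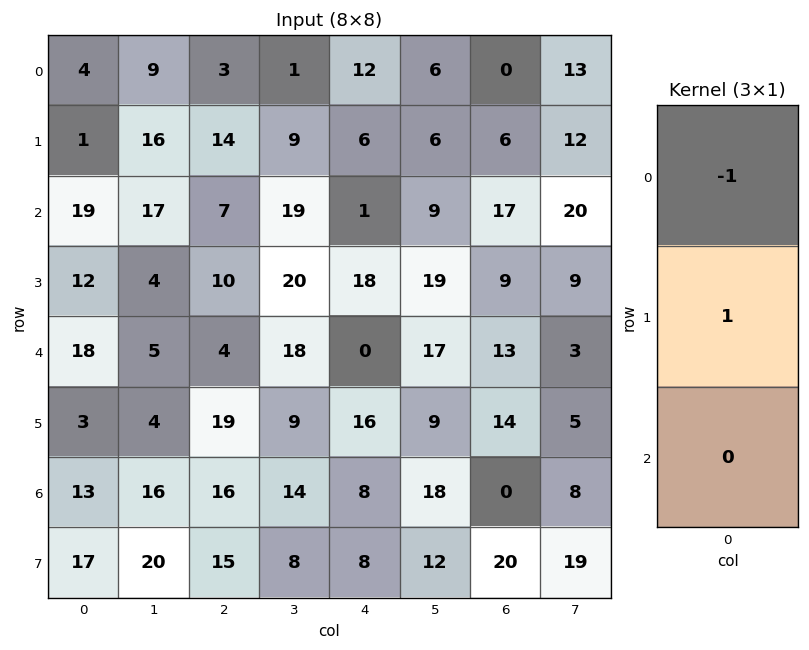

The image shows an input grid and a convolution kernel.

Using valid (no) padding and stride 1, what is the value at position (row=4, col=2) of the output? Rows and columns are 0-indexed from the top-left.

The receptive field on the input at this output position is [4 / 19 / 16]. Elementwise product with the kernel and sum: 4·-1 + 19·1.

15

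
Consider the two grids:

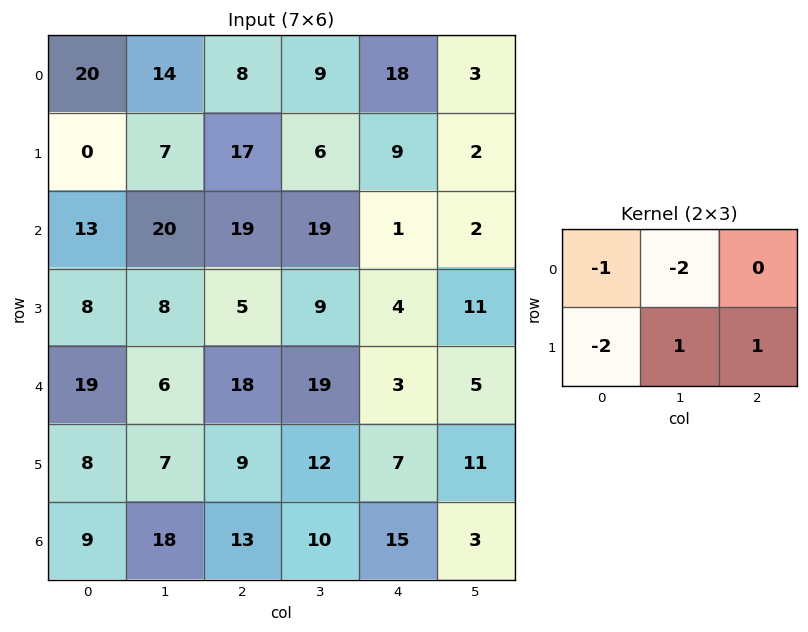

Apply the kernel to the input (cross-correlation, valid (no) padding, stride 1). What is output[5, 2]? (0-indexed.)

The receptive field on the input at this output position is [9 12 7 / 13 10 15]. Elementwise product with the kernel and sum: 9·-1 + 12·-2 + 13·-2 + 10·1 + 15·1.

-34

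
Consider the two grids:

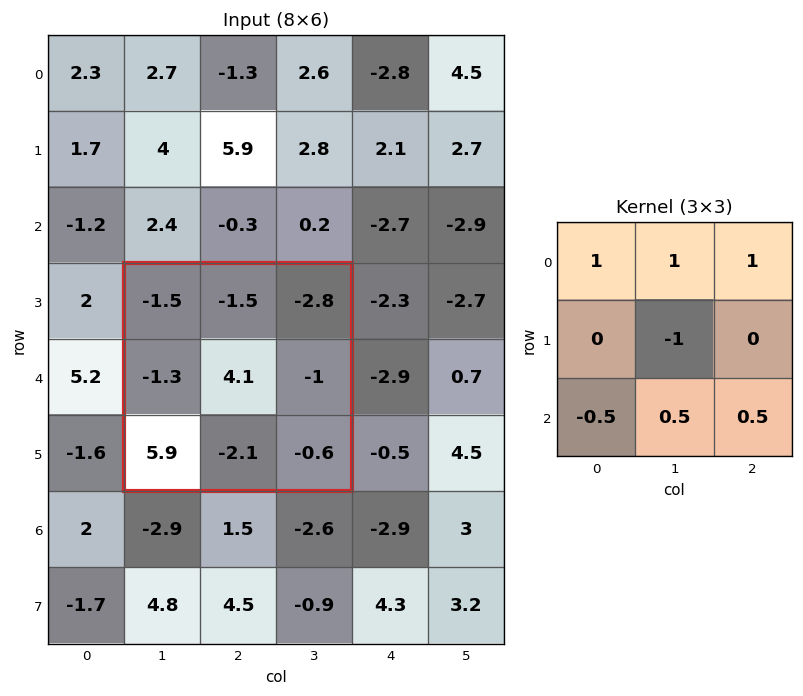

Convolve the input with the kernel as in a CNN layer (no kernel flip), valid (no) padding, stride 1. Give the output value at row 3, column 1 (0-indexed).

The receptive field on the input at this output position is [-1.5 -1.5 -2.8 / -1.3 4.1 -1 / 5.9 -2.1 -0.6]. Elementwise product with the kernel and sum: -1.5·1 + -1.5·1 + -2.8·1 + 4.1·-1 + 5.9·-0.5 + -2.1·0.5 + -0.6·0.5.

-14.2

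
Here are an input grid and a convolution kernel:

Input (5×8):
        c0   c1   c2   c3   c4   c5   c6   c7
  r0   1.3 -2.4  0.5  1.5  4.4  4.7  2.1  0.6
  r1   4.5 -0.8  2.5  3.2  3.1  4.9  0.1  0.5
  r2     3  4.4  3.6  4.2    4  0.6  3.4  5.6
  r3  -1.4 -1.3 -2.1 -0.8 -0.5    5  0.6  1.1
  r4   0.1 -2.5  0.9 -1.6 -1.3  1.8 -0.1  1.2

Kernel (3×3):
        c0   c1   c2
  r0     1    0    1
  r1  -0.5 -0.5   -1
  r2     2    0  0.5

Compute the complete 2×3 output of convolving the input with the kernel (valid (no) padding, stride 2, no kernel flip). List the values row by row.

Output[0,0]: The receptive field on the input at this output position is [1.3 -2.4 0.5 / 4.5 -0.8 2.5 / 3 4.4 3.6]. Elementwise product with the kernel and sum: 1.3·1 + 0.5·1 + 4.5·-0.5 + -0.8·-0.5 + 2.5·-1 + 3·2 + 3.6·0.5.
Output[0,1]: The receptive field on the input at this output position is [0.5 1.5 4.4 / 2.5 3.2 3.1 / 3.6 4.2 4]. Elementwise product with the kernel and sum: 0.5·1 + 4.4·1 + 2.5·-0.5 + 3.2·-0.5 + 3.1·-1 + 3.6·2 + 4·0.5.

5.25 8.15 12.1
10.7 10.7 1.9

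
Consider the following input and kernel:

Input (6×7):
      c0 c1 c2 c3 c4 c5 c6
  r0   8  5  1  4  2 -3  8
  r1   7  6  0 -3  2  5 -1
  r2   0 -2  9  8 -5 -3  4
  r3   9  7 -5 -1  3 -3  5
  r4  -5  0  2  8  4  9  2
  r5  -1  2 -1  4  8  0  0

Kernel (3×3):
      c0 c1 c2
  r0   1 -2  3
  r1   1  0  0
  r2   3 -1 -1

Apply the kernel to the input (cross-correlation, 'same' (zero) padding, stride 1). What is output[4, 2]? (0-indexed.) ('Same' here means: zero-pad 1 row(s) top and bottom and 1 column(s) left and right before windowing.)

The receptive field on the zero-padded input at this output position is [7 -5 -1 / 0 2 8 / 2 -1 4]. Elementwise product with the kernel and sum: 7·1 + -5·-2 + -1·3 + 0·1 + 2·3 + -1·-1 + 4·-1.

17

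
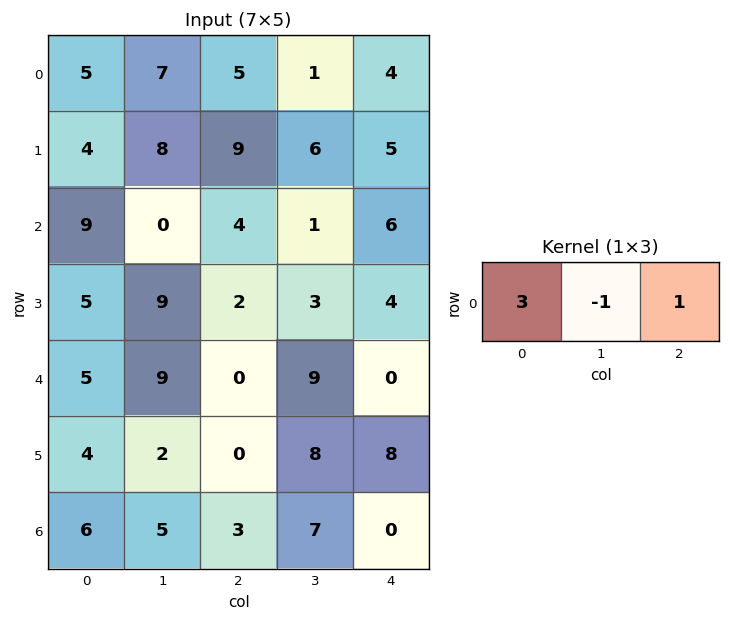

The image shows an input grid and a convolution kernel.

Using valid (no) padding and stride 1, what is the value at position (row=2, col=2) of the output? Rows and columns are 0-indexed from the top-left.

The receptive field on the input at this output position is [4 1 6]. Elementwise product with the kernel and sum: 4·3 + 1·-1 + 6·1.

17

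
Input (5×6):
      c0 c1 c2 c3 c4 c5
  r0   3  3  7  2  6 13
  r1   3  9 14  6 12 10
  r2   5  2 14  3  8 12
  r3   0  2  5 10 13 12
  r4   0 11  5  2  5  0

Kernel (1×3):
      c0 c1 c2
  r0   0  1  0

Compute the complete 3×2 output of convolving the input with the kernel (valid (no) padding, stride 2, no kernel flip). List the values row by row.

Output[0,0]: The receptive field on the input at this output position is [3 3 7]. Elementwise product with the kernel and sum: 3·1.
Output[0,1]: The receptive field on the input at this output position is [7 2 6]. Elementwise product with the kernel and sum: 2·1.

3 2
2 3
11 2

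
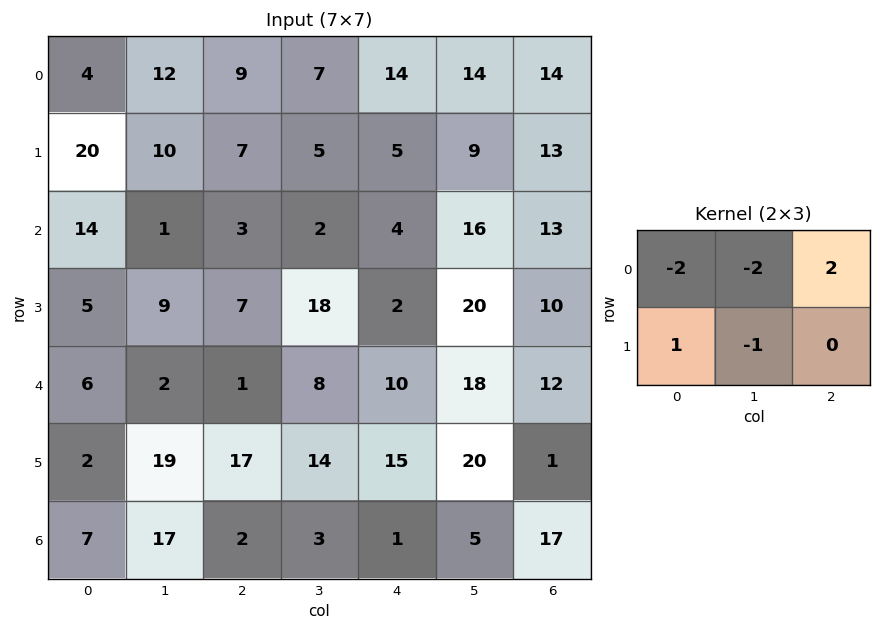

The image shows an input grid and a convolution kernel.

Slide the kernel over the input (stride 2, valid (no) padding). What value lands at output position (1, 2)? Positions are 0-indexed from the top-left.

The receptive field on the input at this output position is [4 16 13 / 2 20 10]. Elementwise product with the kernel and sum: 4·-2 + 16·-2 + 13·2 + 2·1 + 20·-1.

-32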